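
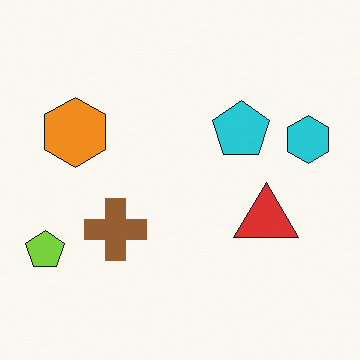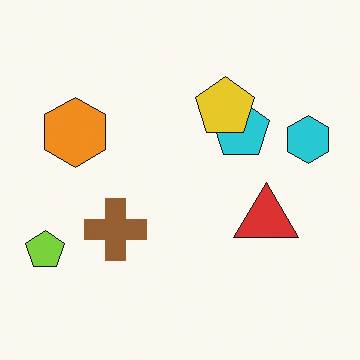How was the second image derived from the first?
The image was overlaid with an additional yellow pentagon.

A yellow pentagon appears in the second image that is absent from the first.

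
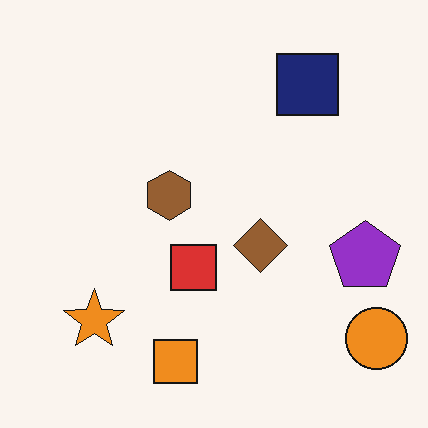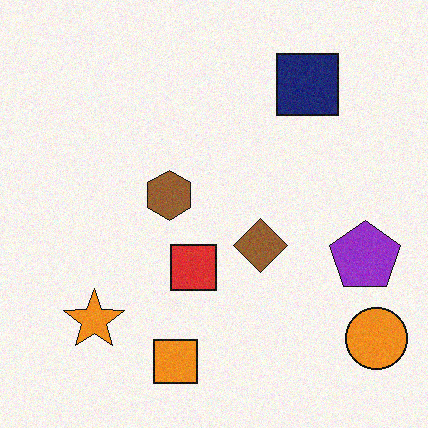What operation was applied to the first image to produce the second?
This is the original image degraded with light additive noise.

Random speckle covers the whole image, including the flat background.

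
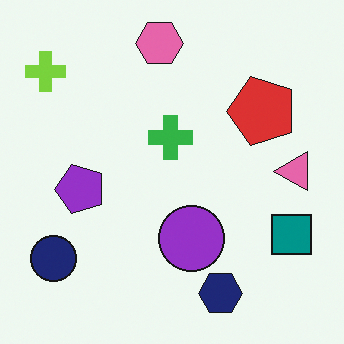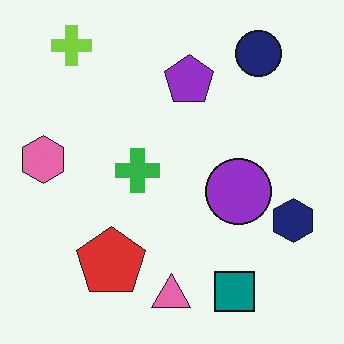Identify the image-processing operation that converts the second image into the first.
The transformation is: transposed (reflected across the top-left ↔ bottom-right diagonal).

Shapes have swapped their row and column positions — what was in the top-right is now in the bottom-left — a diagonal reflection.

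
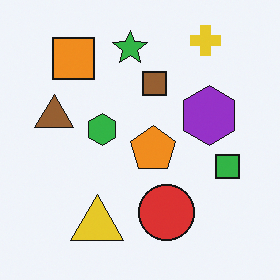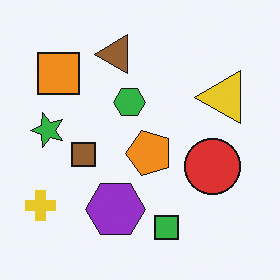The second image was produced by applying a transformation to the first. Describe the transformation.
The second image is the first transposed (reflected across the top-left ↔ bottom-right diagonal).

Shapes have swapped their row and column positions — what was in the top-right is now in the bottom-left — a diagonal reflection.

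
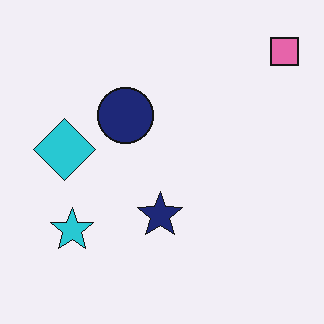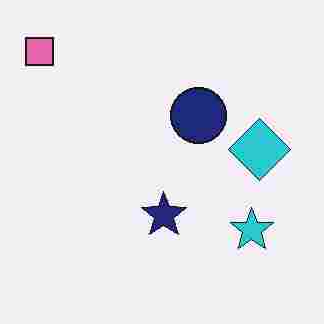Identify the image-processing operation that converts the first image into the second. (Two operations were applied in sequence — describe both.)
Heavily JPEG-compressed with obvious blocking artifacts, then flipped horizontally (left ↔ right).

Blocky 8×8 compression artifacts appear around shape edges and the flat background shows ringing — characteristic JPEG degradation. The pink square is in the top-right of the first image and the top-left of the second — shapes on opposite sides of the vertical midline have swapped in a mirror flip.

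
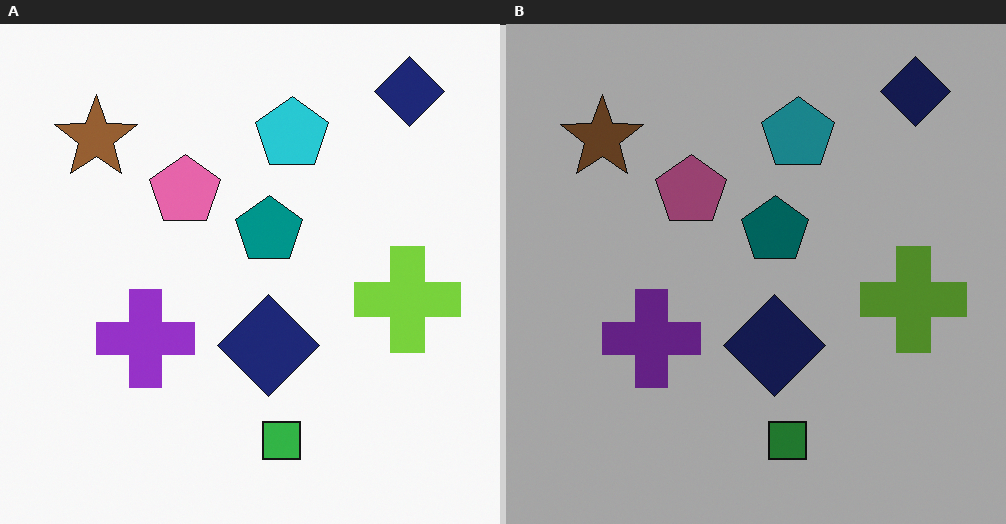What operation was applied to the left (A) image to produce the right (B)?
It was noticeably darkened.

Every pixel — background and shapes alike — is uniformly darkened.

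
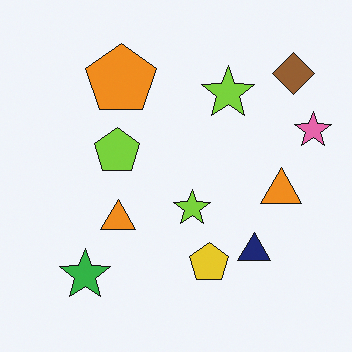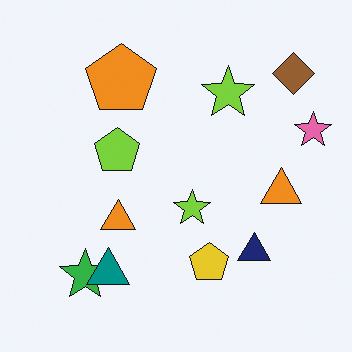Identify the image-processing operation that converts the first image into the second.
The transformation is: overlaid with an additional teal triangle.

A teal triangle appears in the second image that is absent from the first.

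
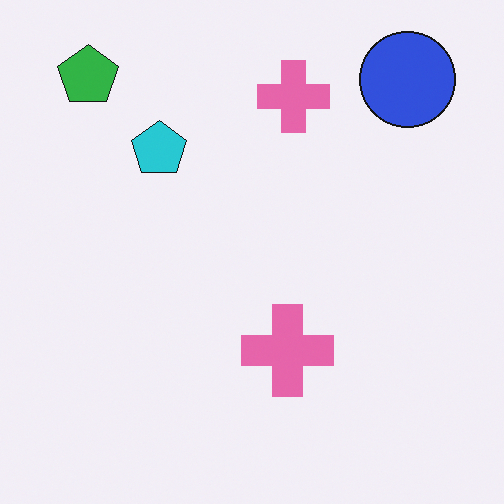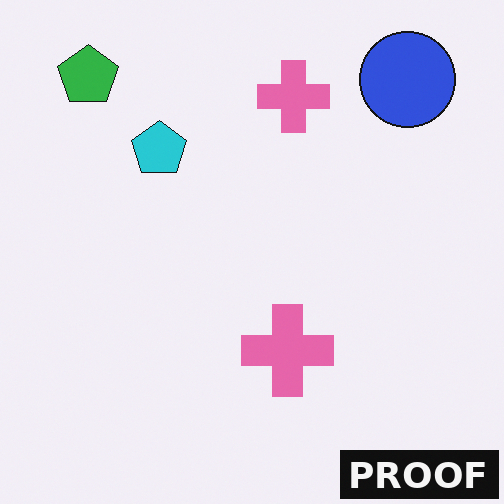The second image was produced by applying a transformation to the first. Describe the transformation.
The transformation is: watermarked with the text "PROOF" in the lower-right corner.

A dark label reading "PROOF" appears in the lower-right corner.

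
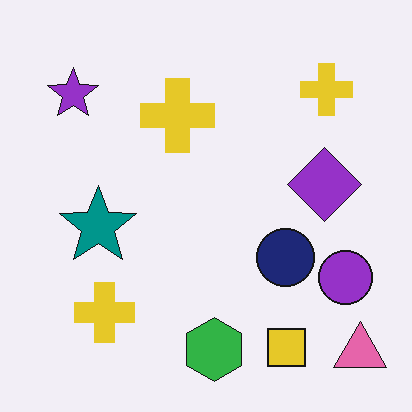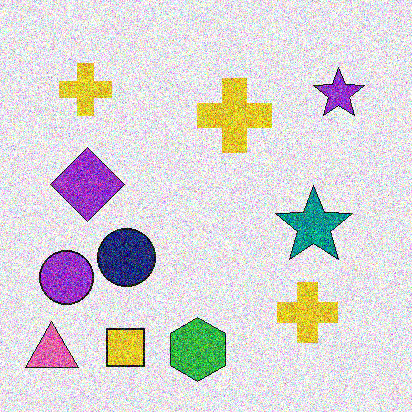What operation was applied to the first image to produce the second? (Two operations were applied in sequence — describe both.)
This is the original image degraded with a thick layer of grain, then flipped horizontally (left ↔ right).

Random speckle covers the whole image, including the flat background. The pink triangle is in the bottom-right of the first image and the bottom-left of the second — shapes on opposite sides of the vertical midline have swapped in a mirror flip.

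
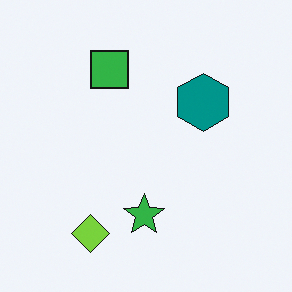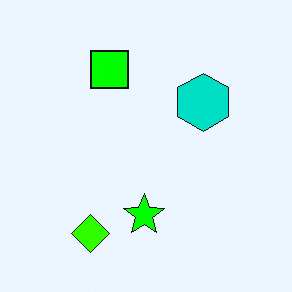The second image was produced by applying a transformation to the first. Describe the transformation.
It was made much more vivid (saturation change).

All colors are more vivid — a global saturation change.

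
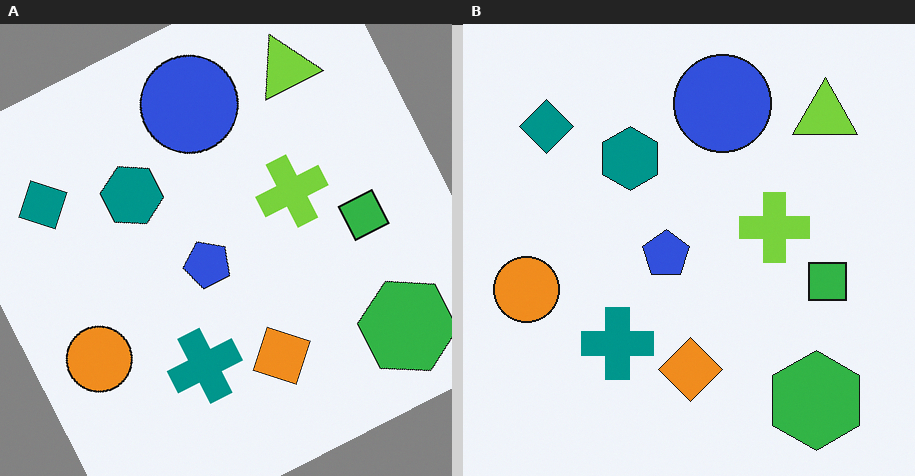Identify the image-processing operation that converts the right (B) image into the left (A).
It was rotated counter-clockwise by a clearly visible amount.

Every shape is tilted by the same angle and the image corners show triangular fill wedges — a whole-image rotation by a non-right angle.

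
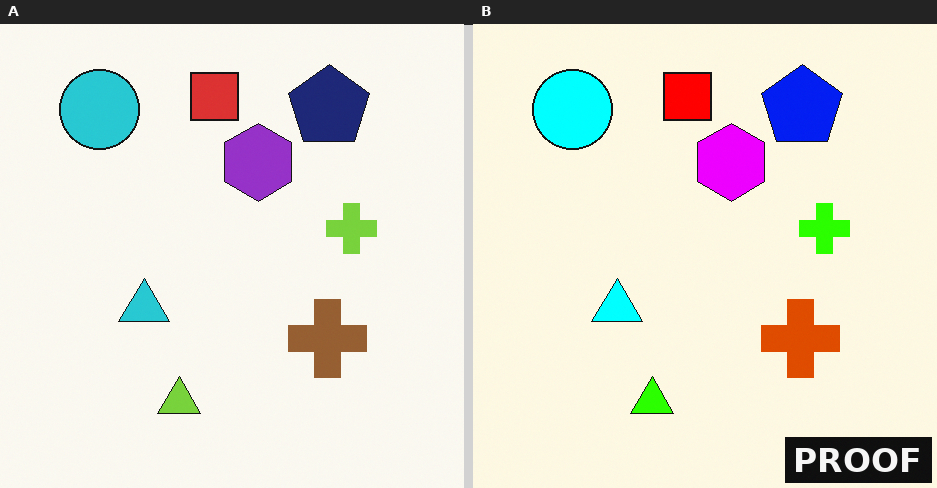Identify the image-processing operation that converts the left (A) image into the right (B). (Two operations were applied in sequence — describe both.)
It was heavily oversaturated, then watermarked with the text "PROOF" in the lower-right corner.

All colors are more vivid — a global saturation change. A dark label reading "PROOF" appears in the lower-right corner.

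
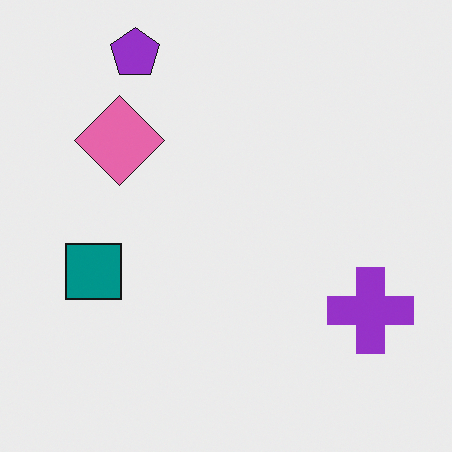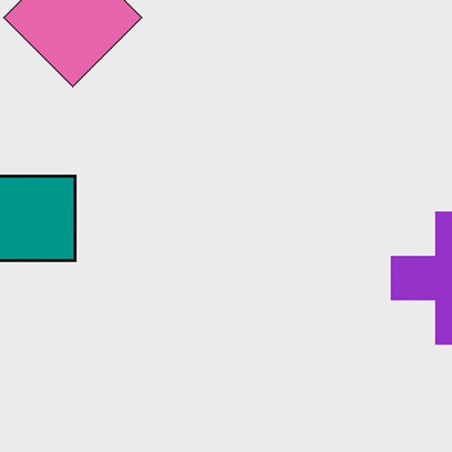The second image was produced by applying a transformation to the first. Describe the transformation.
Cropped slightly and scaled back up.

The visible shapes are larger and the field of view is narrower; shapes near the original edges may be partly or wholly outside the frame — a crop-and-rescale.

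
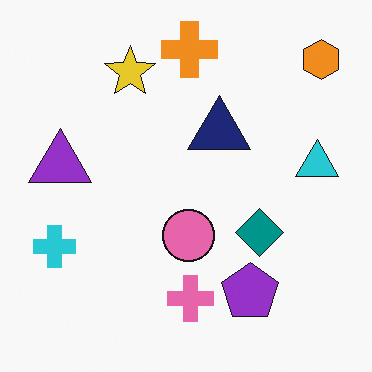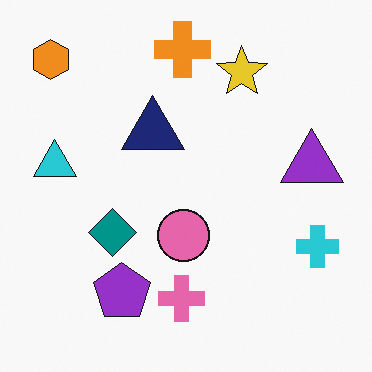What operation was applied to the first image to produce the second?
The second image is the first flipped horizontally (left ↔ right).

The orange hexagon is in the top-right of the first image and the top-left of the second — shapes on opposite sides of the vertical midline have swapped in a mirror flip.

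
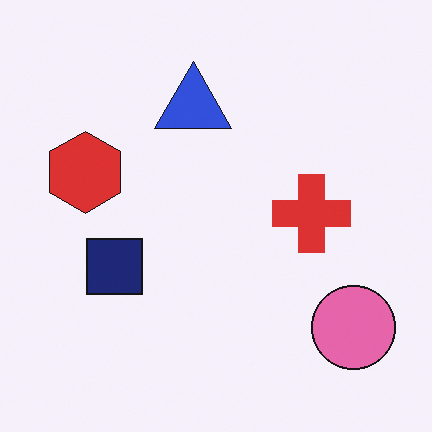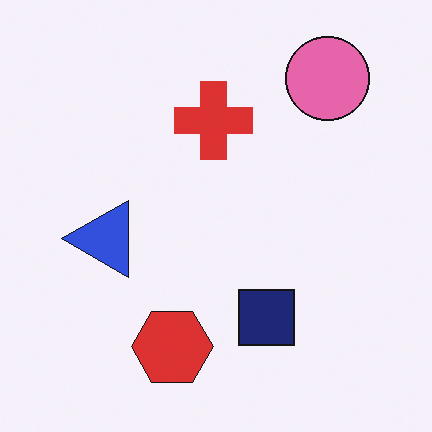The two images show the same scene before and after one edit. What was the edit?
Rotated 90° counter-clockwise.

The pink circle sits in the bottom-right of the first image and the top-right of the second — consistent with a whole-image 90° counter-clockwise rotation.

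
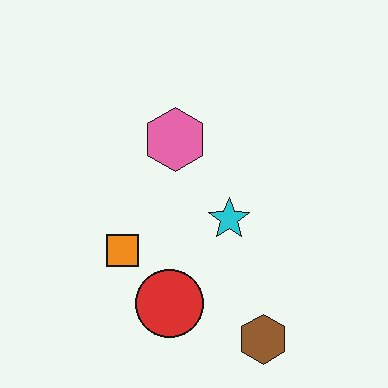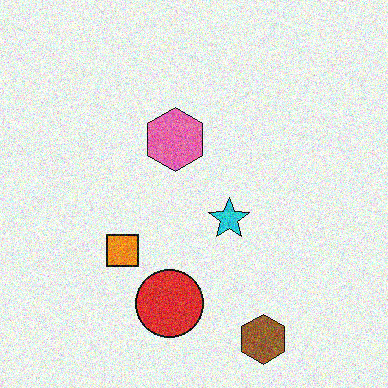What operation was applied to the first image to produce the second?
Degraded with visible gaussian noise.

Random speckle covers the whole image, including the flat background.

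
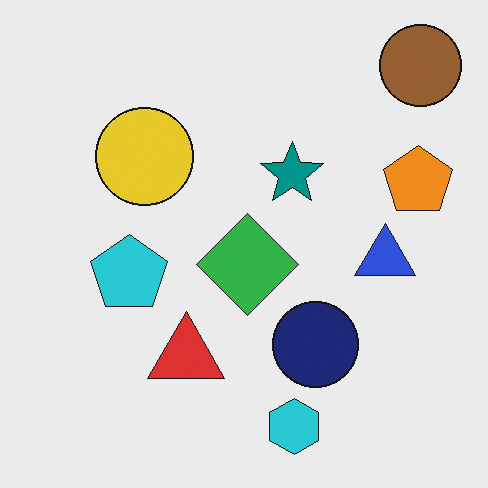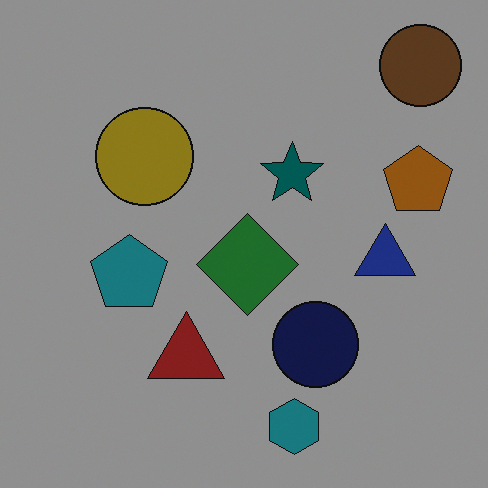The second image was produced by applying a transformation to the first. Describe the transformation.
This is the original image substantially darkened.

Every pixel — background and shapes alike — is uniformly darkened.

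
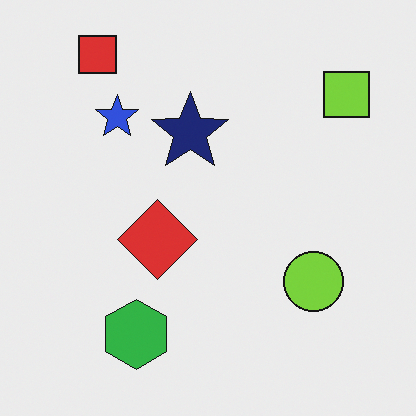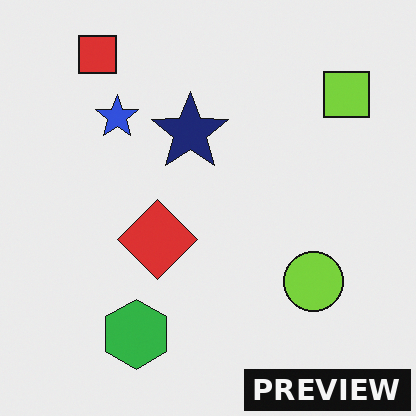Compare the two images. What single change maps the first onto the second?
Watermarked with the text "PREVIEW" in the lower-right corner.

A dark label reading "PREVIEW" appears in the lower-right corner.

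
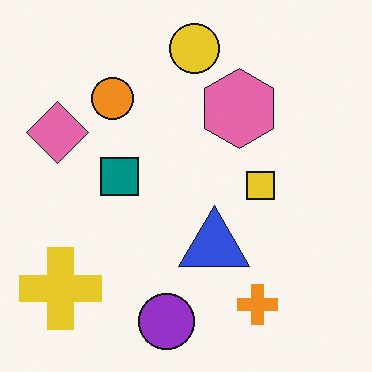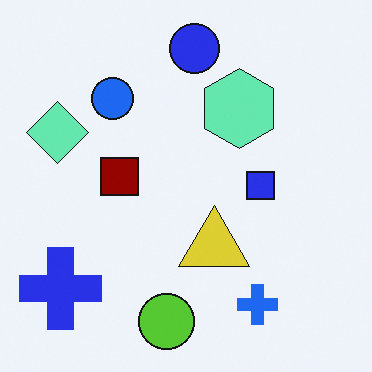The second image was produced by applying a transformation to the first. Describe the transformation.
This is the original image hue-shifted by a large amount.

Every shape's color has rotated by the same amount around the hue wheel — a uniform hue shift.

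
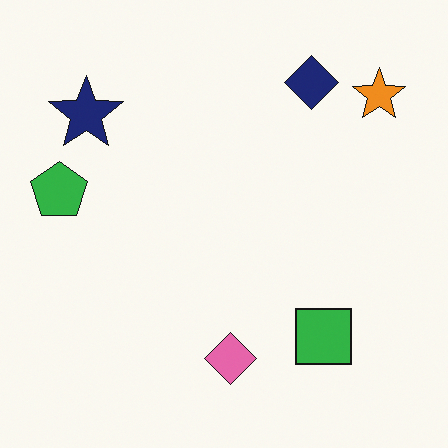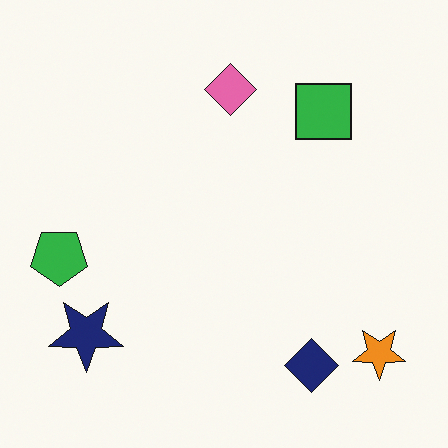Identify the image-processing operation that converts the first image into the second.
The second image is the first flipped vertically (top ↔ bottom).

The navy diamond is in the top-right of the first image and the bottom-right of the second — shapes on opposite sides of the horizontal midline have swapped in a mirror flip.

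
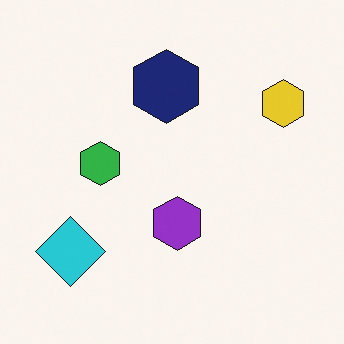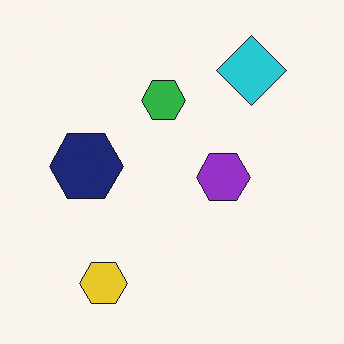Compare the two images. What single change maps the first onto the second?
It was transposed (reflected across the top-left ↔ bottom-right diagonal).

Shapes have swapped their row and column positions — what was in the top-right is now in the bottom-left — a diagonal reflection.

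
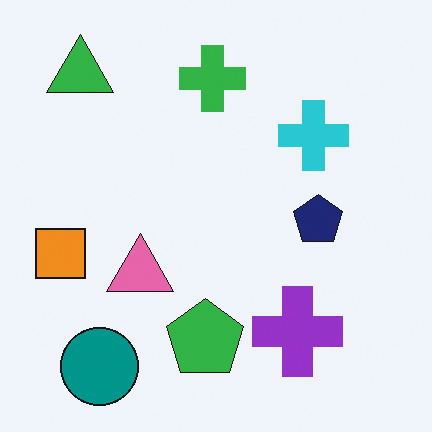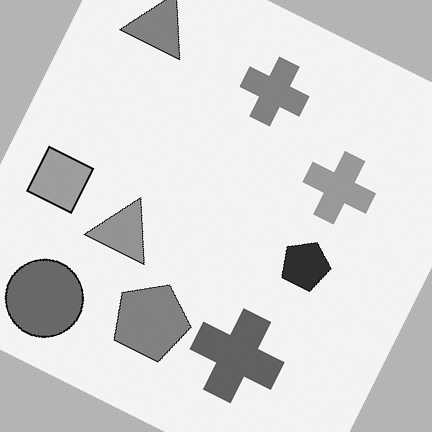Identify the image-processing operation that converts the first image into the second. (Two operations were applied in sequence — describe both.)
The transformation is: rotated clockwise by a clearly visible amount, then converted to grayscale.

Every shape is tilted by the same angle and the image corners show triangular fill wedges — a whole-image rotation by a non-right angle. All color is removed — every shape is now a shade of grey.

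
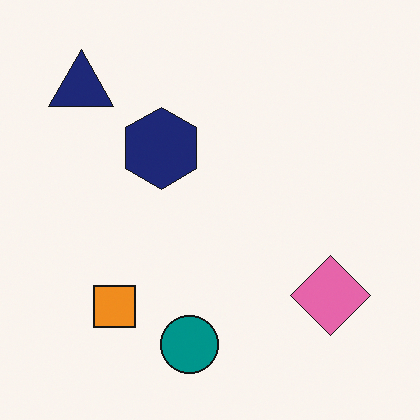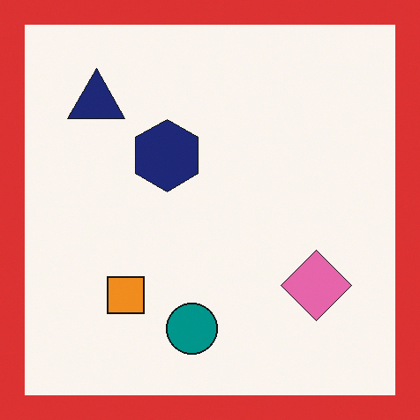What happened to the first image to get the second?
It was framed with a red border.

A solid red frame runs around the edge of the second image, with the content slightly shrunk inside it.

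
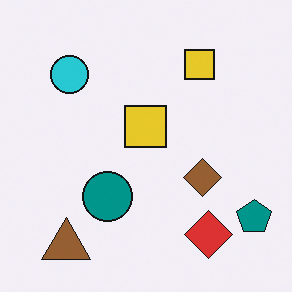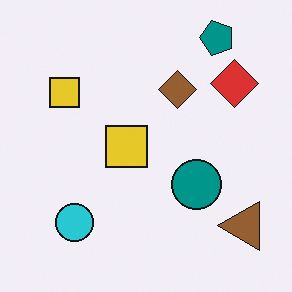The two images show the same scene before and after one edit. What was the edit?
The second image is the first rotated 90° counter-clockwise.

The teal pentagon sits in the bottom-right of the first image and the top-right of the second — consistent with a whole-image 90° counter-clockwise rotation.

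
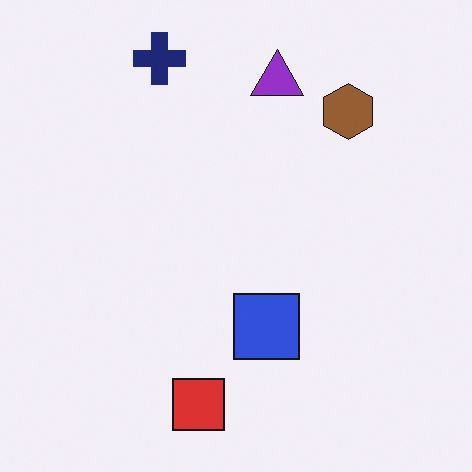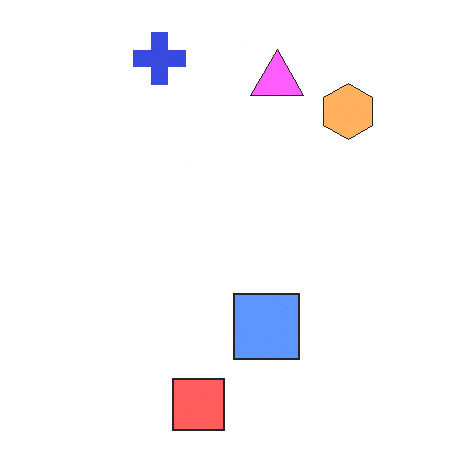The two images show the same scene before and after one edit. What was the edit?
Brightened a lot.

Every pixel — background and shapes alike — is uniformly brightened.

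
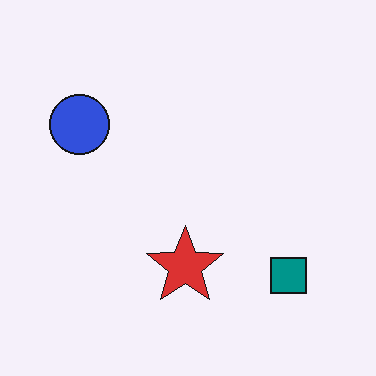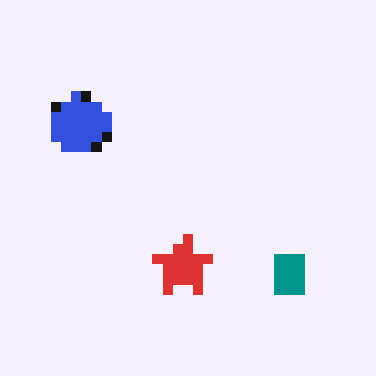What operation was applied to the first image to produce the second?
This is the original image heavily pixelated into large blocks.

Shapes are reduced to large square blocks; fine edges and outlines are lost — a downscale-then-upscale (mosaic) effect.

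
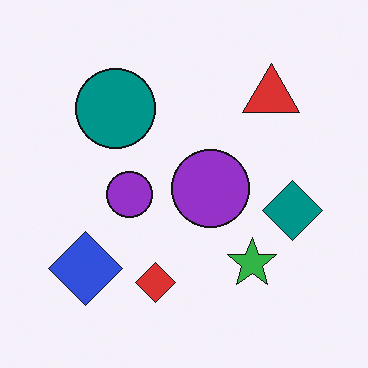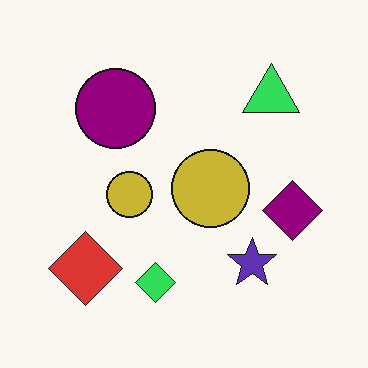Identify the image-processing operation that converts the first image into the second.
This is the original image hue-shifted by a moderate amount.

Every shape's color has rotated by the same amount around the hue wheel — a uniform hue shift.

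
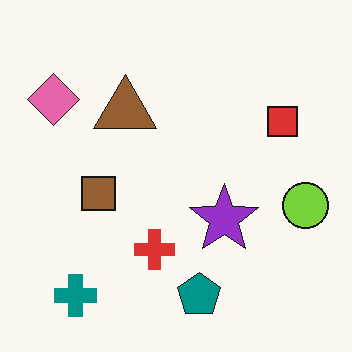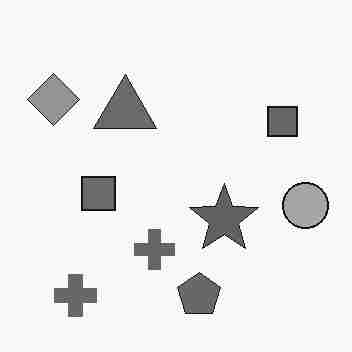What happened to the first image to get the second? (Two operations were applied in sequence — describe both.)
The image was converted to grayscale, then degraded with heavy JPEG compression.

All color is removed — every shape is now a shade of grey. Blocky 8×8 compression artifacts appear around shape edges and the flat background shows ringing — characteristic JPEG degradation.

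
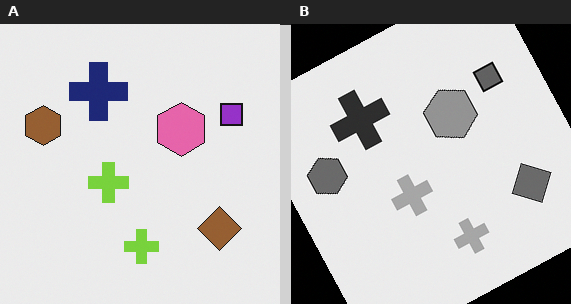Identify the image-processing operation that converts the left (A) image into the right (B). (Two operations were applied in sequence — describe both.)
This is the original image rotated counter-clockwise by a clearly visible amount, then converted to grayscale.

Every shape is tilted by the same angle and the image corners show triangular fill wedges — a whole-image rotation by a non-right angle. All color is removed — every shape is now a shade of grey.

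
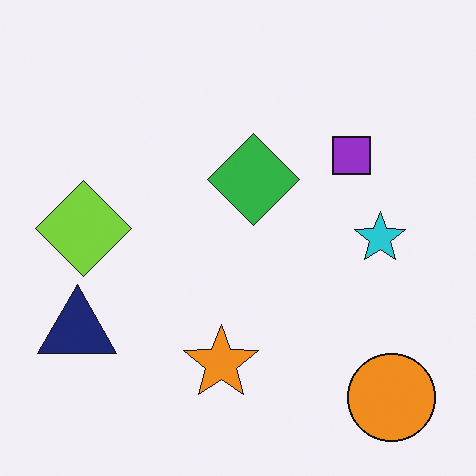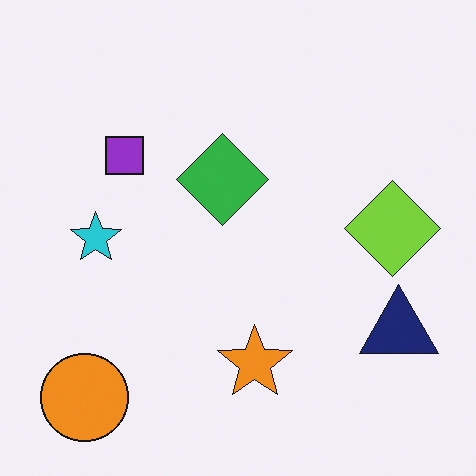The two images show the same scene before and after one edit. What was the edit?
The image was flipped horizontally (left ↔ right).

The navy triangle is in the bottom-left of the first image and the bottom-right of the second — shapes on opposite sides of the vertical midline have swapped in a mirror flip.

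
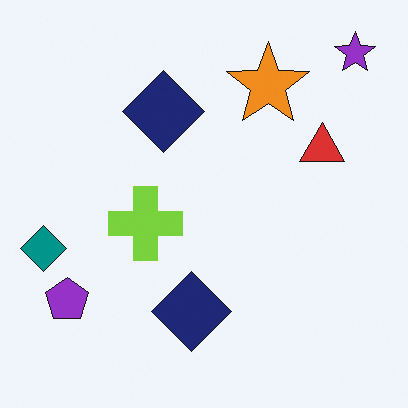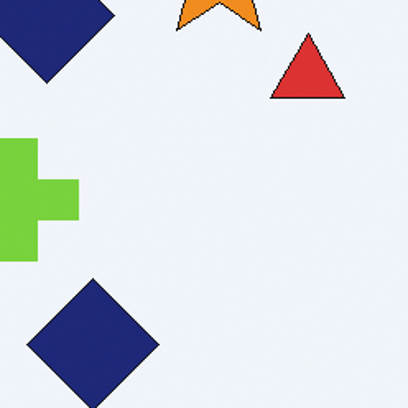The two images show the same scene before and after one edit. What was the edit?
The second image is the first cropped to a noticeably smaller region and rescaled.

The visible shapes are larger and the field of view is narrower; shapes near the original edges may be partly or wholly outside the frame — a crop-and-rescale.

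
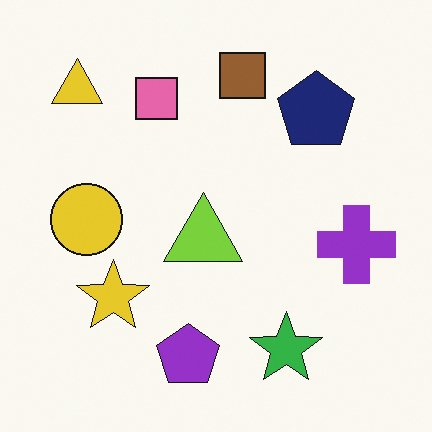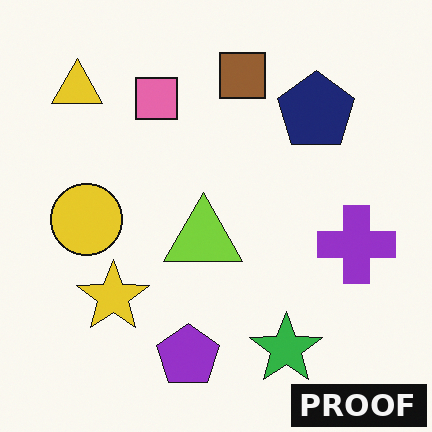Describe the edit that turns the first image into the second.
The image was watermarked with the text "PROOF" in the lower-right corner.

A dark label reading "PROOF" appears in the lower-right corner.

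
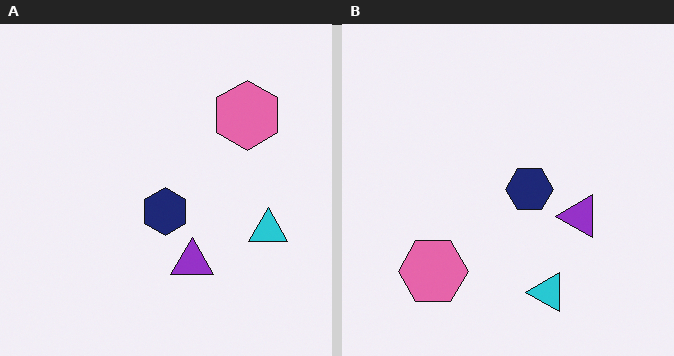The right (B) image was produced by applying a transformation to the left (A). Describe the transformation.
The image was transposed (reflected across the top-left ↔ bottom-right diagonal).

Shapes have swapped their row and column positions — what was in the top-right is now in the bottom-left — a diagonal reflection.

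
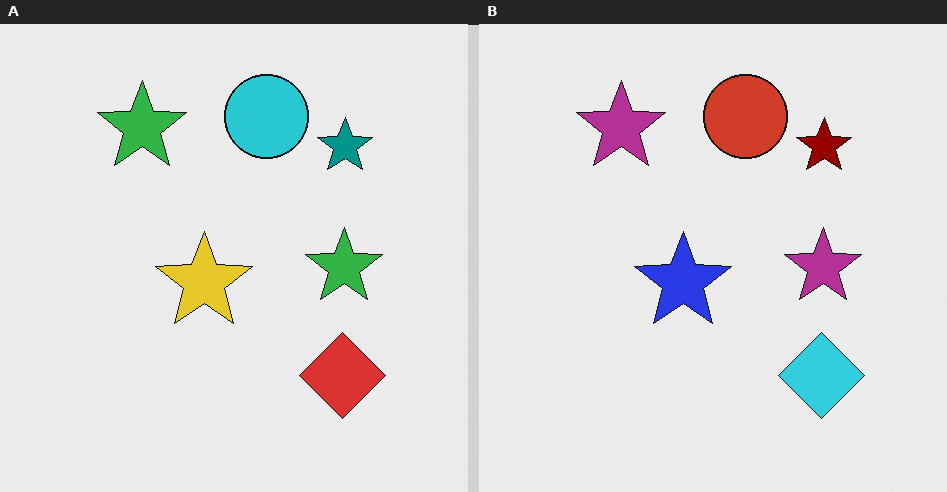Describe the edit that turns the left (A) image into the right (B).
This is the original image hue-shifted through roughly half the color wheel.

Every shape's color has rotated by the same amount around the hue wheel — a uniform hue shift.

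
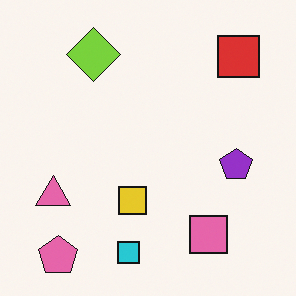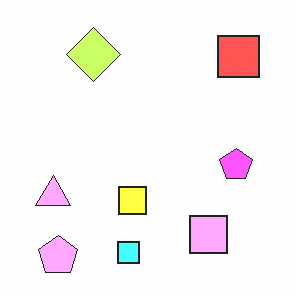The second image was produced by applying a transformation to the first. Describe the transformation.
Substantially brightened.

Every pixel — background and shapes alike — is uniformly brightened.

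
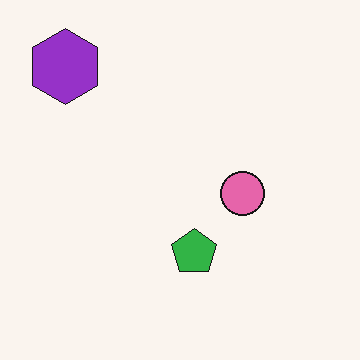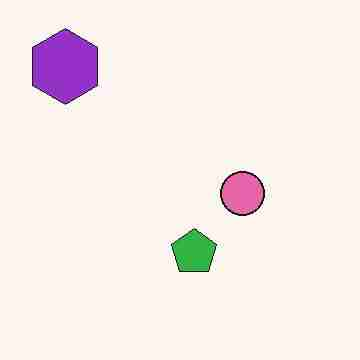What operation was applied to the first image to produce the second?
The transformation is: degraded with heavy JPEG compression.

Blocky 8×8 compression artifacts appear around shape edges and the flat background shows ringing — characteristic JPEG degradation.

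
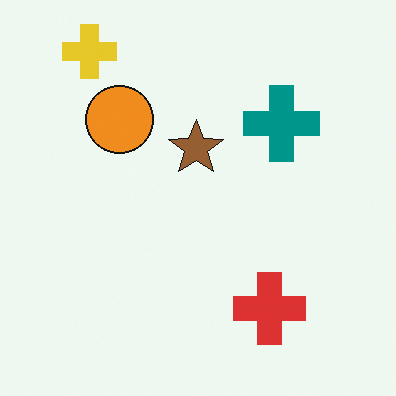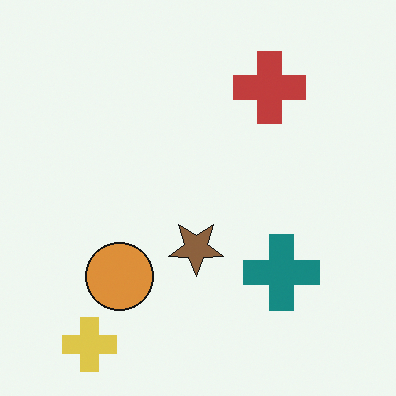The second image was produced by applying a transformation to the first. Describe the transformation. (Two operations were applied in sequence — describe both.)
The second image is the first flipped vertically (top ↔ bottom), then slightly desaturated.

The yellow cross is in the top-left of the first image and the bottom-left of the second — shapes on opposite sides of the horizontal midline have swapped in a mirror flip. All colors are more muted and greyish — a global saturation change.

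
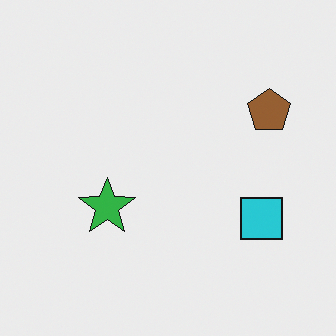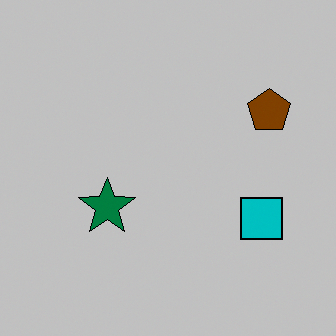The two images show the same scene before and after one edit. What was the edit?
The second image is the first aggressively posterized.

Each flat color has snapped to a coarser quantized level — most visibly, the near-white background has dropped to a flat grey.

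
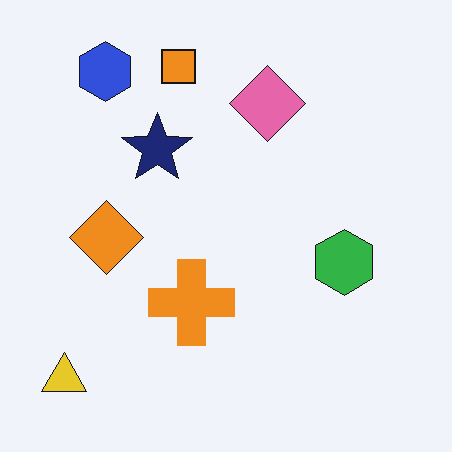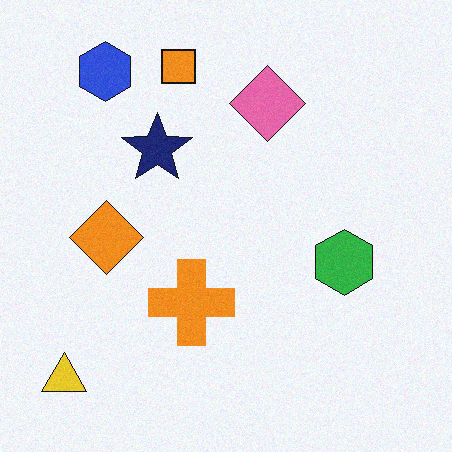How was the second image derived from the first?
This is the original image degraded with a light layer of grain.

Random speckle covers the whole image, including the flat background.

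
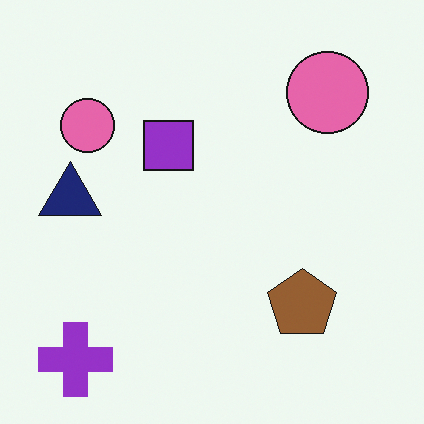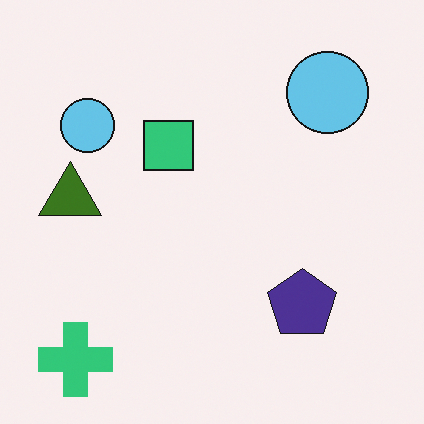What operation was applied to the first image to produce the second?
The second image is the first hue-shifted through roughly half the color wheel.

Every shape's color has rotated by the same amount around the hue wheel — a uniform hue shift.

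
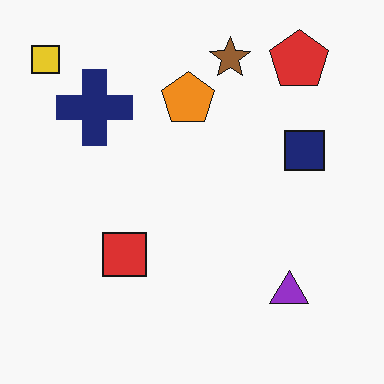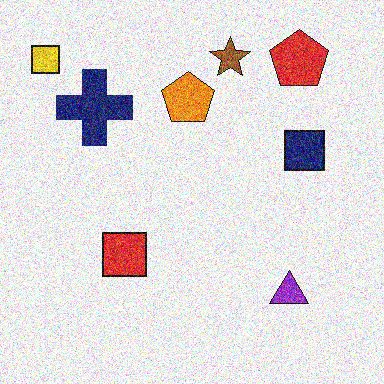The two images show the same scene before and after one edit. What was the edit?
The transformation is: degraded with strong gaussian noise.

Random speckle covers the whole image, including the flat background.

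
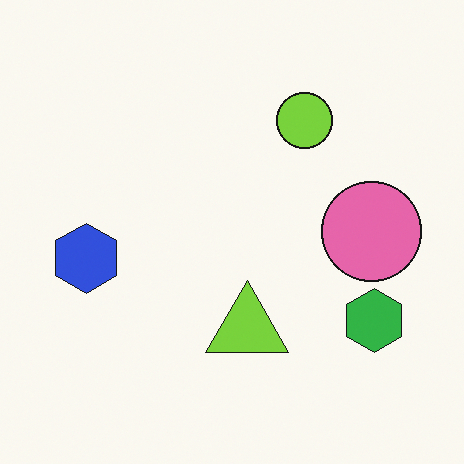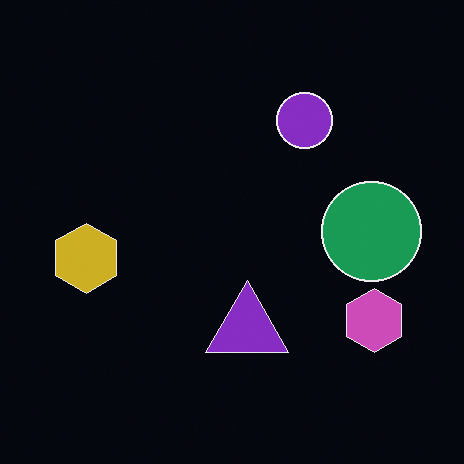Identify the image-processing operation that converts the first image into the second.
It was color-inverted (negative).

The light background has become dark and every shape's color is its complement — a photographic negative.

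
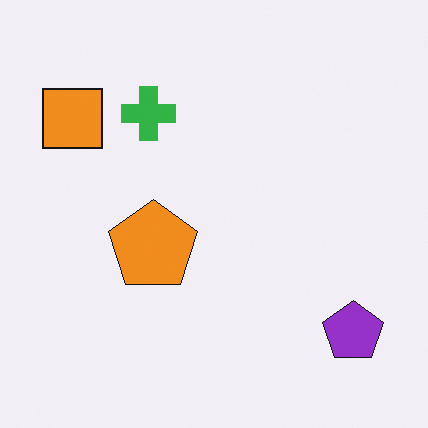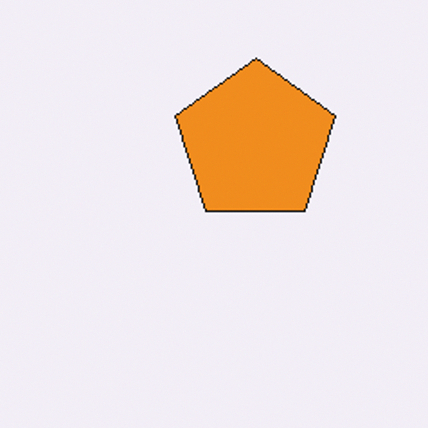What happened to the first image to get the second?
The transformation is: cropped to a noticeably smaller region and rescaled.

The visible shapes are larger and the field of view is narrower; shapes near the original edges may be partly or wholly outside the frame — a crop-and-rescale.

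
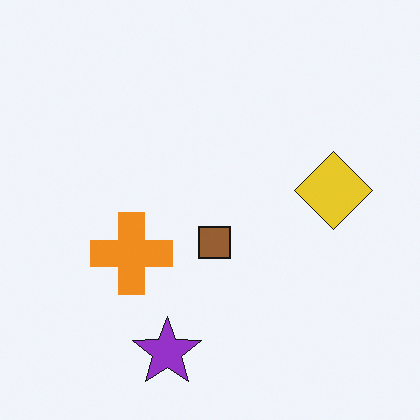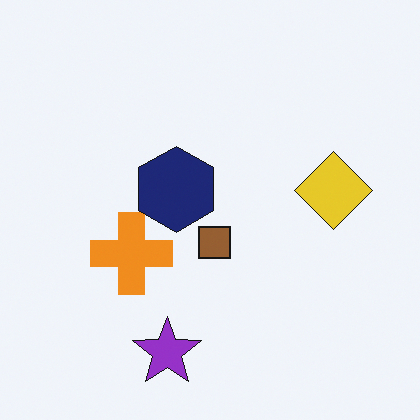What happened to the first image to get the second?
The image was overlaid with an additional navy hexagon.

A navy hexagon appears in the second image that is absent from the first.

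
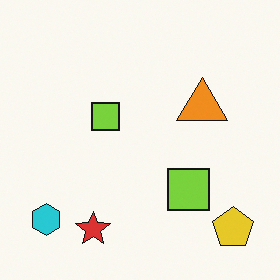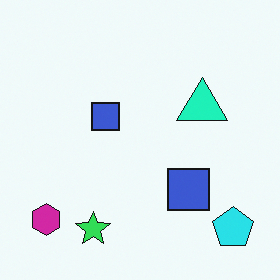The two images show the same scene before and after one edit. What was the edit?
The transformation is: hue-shifted through roughly a third of the color wheel.

Every shape's color has rotated by the same amount around the hue wheel — a uniform hue shift.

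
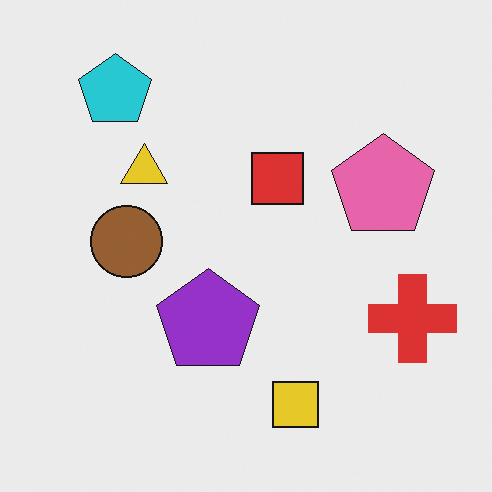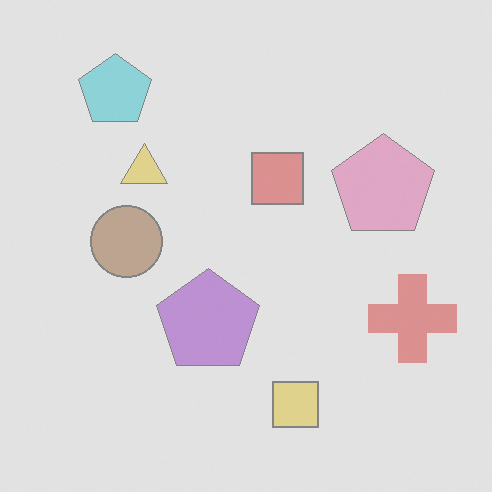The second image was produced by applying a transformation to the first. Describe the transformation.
The transformation is: given much lower contrast.

Tones are pushed toward mid-grey across the whole image — a global contrast change.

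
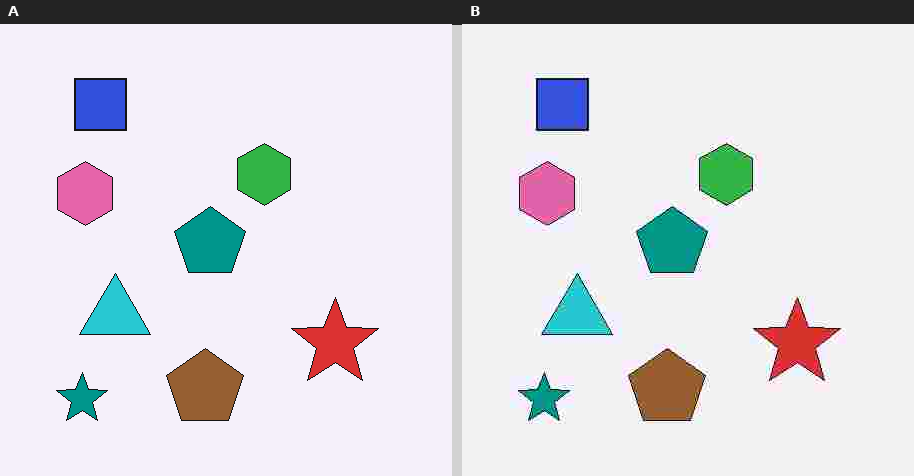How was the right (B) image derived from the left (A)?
This is the original image degraded with heavy JPEG compression.

Blocky 8×8 compression artifacts appear around shape edges and the flat background shows ringing — characteristic JPEG degradation.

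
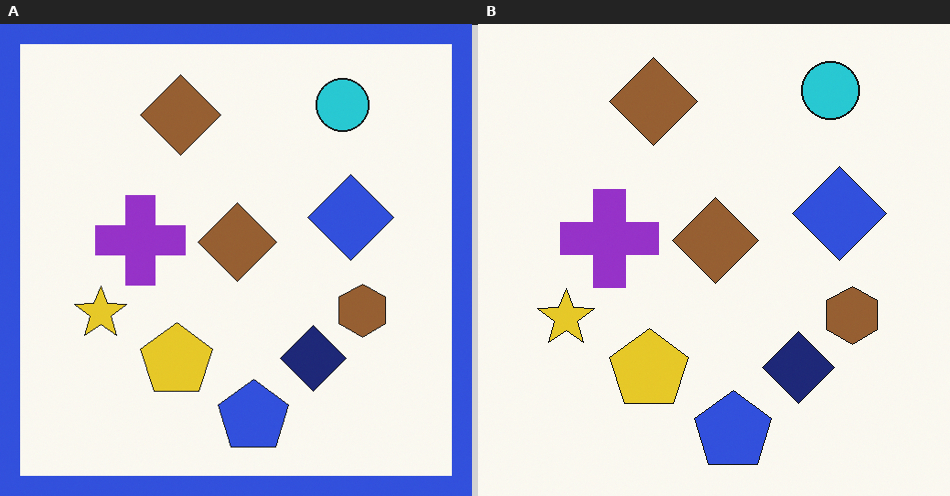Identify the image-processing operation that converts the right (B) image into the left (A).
The transformation is: framed with a blue border.

A solid blue frame runs around the edge of the left (A) image, with the content slightly shrunk inside it.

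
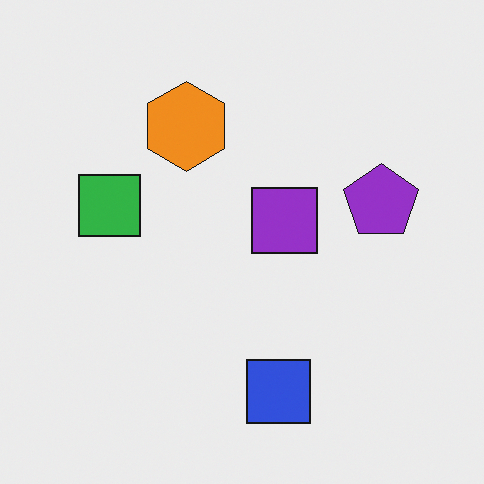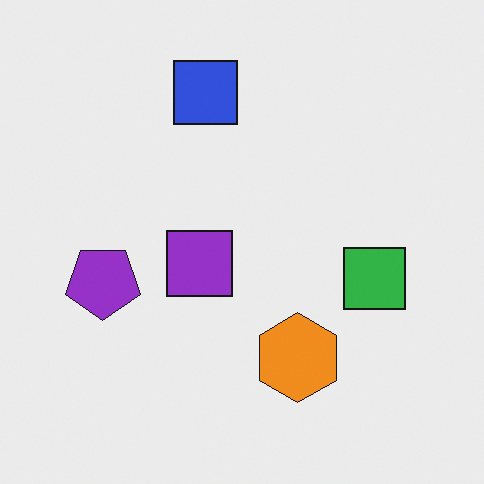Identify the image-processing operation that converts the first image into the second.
The image was rotated 180°.

The blue square sits in the bottom of the first image and the top of the second — consistent with a whole-image 180° rotation.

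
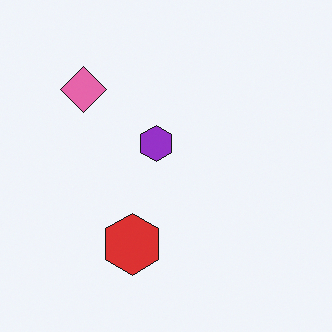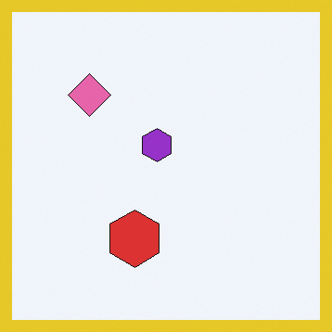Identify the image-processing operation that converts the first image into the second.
The image was framed with a yellow border.

A solid yellow frame runs around the edge of the second image, with the content slightly shrunk inside it.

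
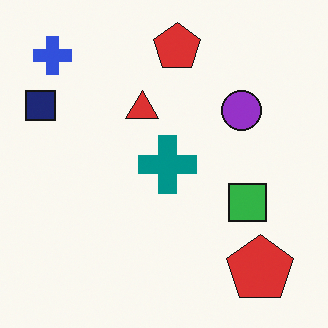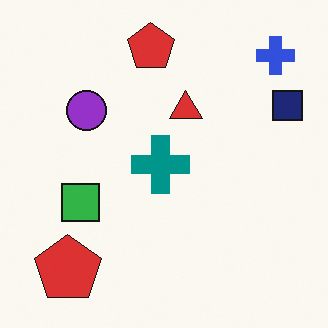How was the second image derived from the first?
The second image is the first flipped horizontally (left ↔ right).

The navy square is in the top-left of the first image and the top-right of the second — shapes on opposite sides of the vertical midline have swapped in a mirror flip.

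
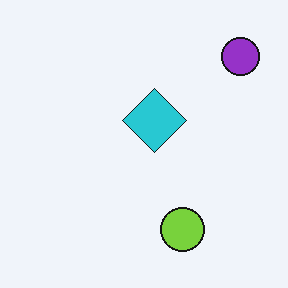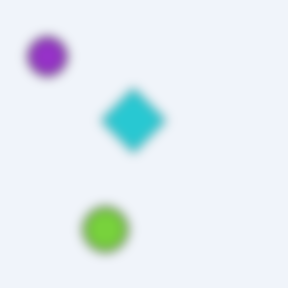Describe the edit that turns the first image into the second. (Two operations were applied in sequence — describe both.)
The second image is the first heavily blurred, then flipped horizontally (left ↔ right).

Shape edges and outlines are uniformly softened across the whole image. The purple circle is in the top-right of the first image and the top-left of the second — shapes on opposite sides of the vertical midline have swapped in a mirror flip.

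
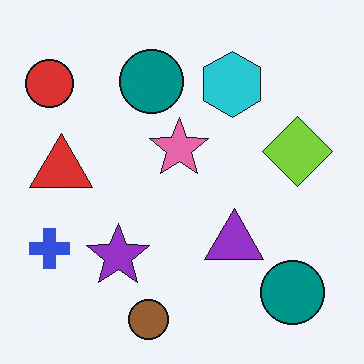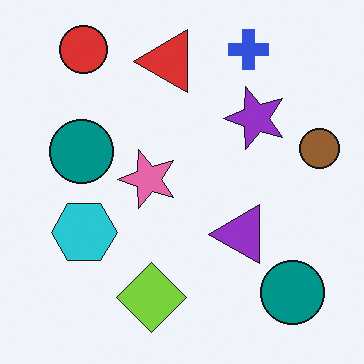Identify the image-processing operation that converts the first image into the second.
The second image is the first transposed (reflected across the top-left ↔ bottom-right diagonal).

Shapes have swapped their row and column positions — what was in the top-right is now in the bottom-left — a diagonal reflection.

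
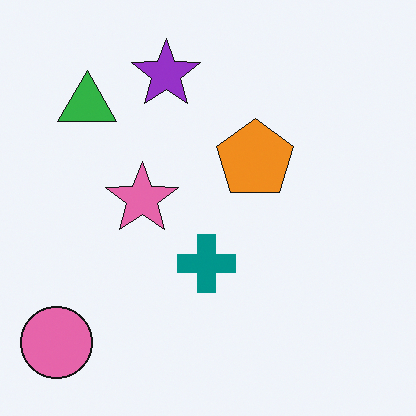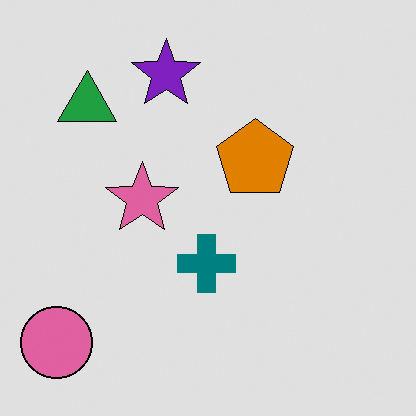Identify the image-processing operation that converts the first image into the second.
This is the original image posterized to a reduced palette.

Each flat color has snapped to a coarser quantized level — most visibly, the near-white background has dropped to a flat grey.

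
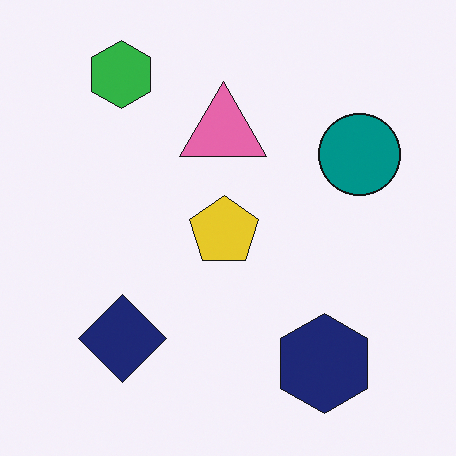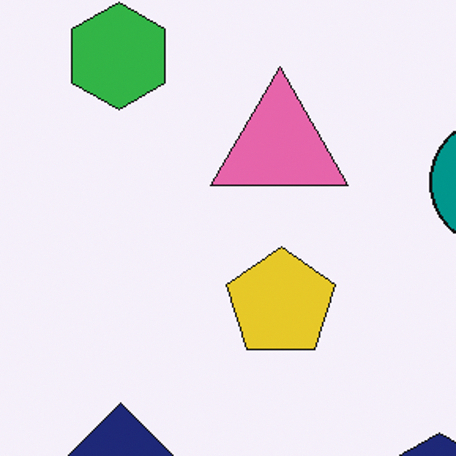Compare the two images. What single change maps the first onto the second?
It was cropped to a modestly smaller region and rescaled.

The visible shapes are larger and the field of view is narrower; shapes near the original edges may be partly or wholly outside the frame — a crop-and-rescale.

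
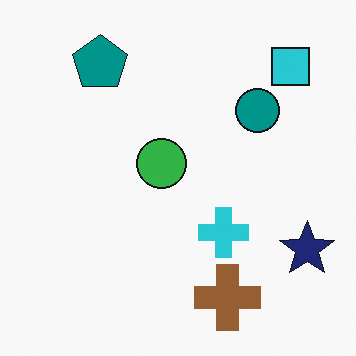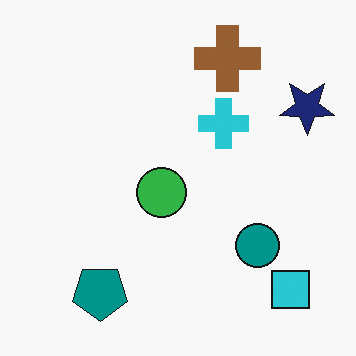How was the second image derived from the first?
Flipped vertically (top ↔ bottom).

The brown cross is in the bottom of the first image and the top of the second — shapes on opposite sides of the horizontal midline have swapped in a mirror flip.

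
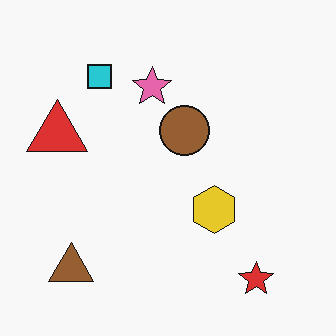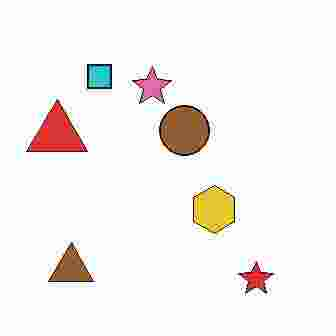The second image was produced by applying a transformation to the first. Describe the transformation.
It was degraded with heavy JPEG compression.

Blocky 8×8 compression artifacts appear around shape edges and the flat background shows ringing — characteristic JPEG degradation.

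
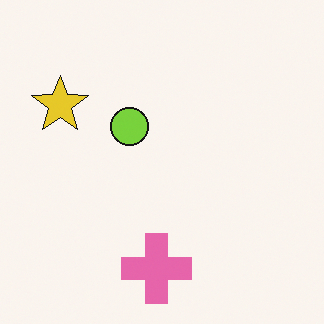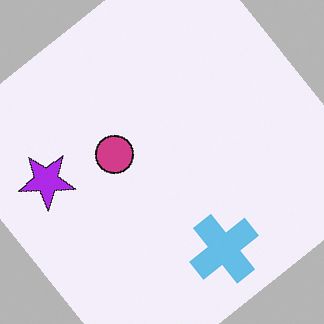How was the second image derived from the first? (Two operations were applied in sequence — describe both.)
Hue-shifted by a large amount, then rotated counter-clockwise by a large amount — several tens of degrees.

Every shape's color has rotated by the same amount around the hue wheel — a uniform hue shift. Every shape is tilted by the same angle and the image corners show triangular fill wedges — a whole-image rotation by a non-right angle.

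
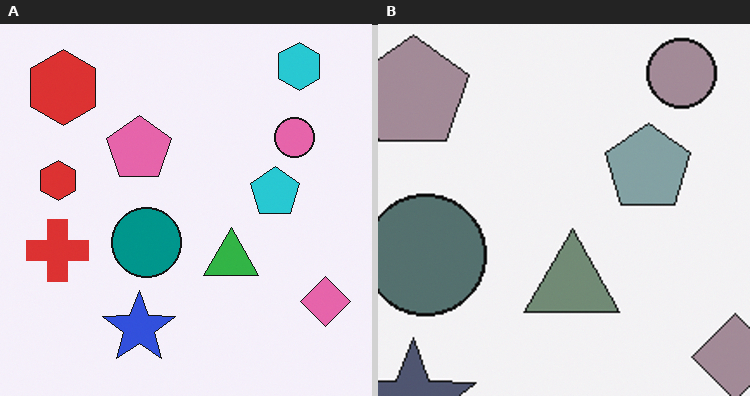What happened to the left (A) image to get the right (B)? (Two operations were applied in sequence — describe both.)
The transformation is: heavily desaturated, then cropped to a noticeably smaller region and rescaled.

All colors are more muted and greyish — a global saturation change. The visible shapes are larger and the field of view is narrower; shapes near the original edges may be partly or wholly outside the frame — a crop-and-rescale.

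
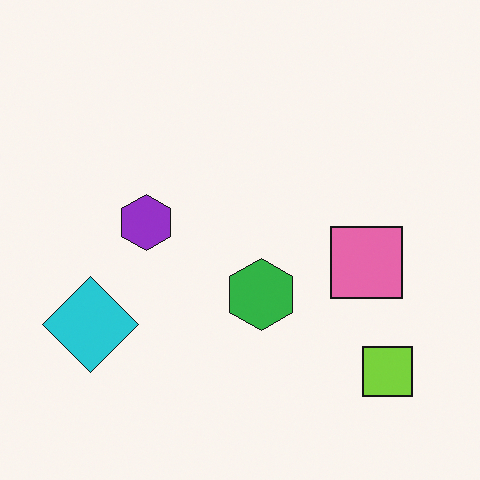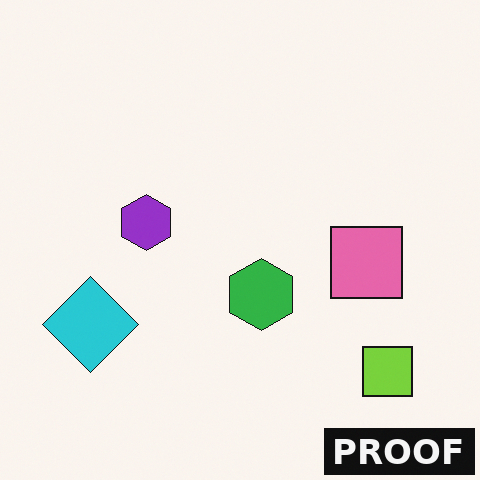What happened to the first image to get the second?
The second image is the first watermarked with the text "PROOF" in the lower-right corner.

A dark label reading "PROOF" appears in the lower-right corner.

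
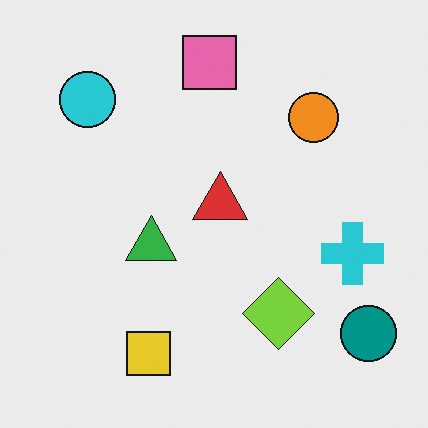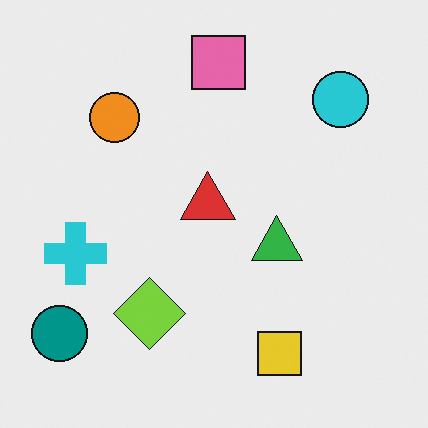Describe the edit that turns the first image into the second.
Flipped horizontally (left ↔ right).

The teal circle is in the bottom-right of the first image and the bottom-left of the second — shapes on opposite sides of the vertical midline have swapped in a mirror flip.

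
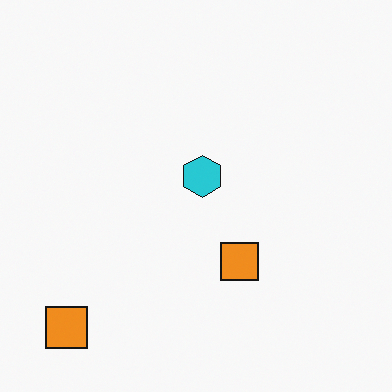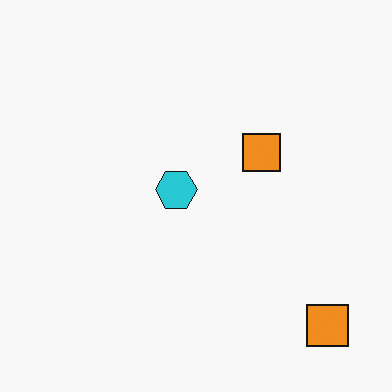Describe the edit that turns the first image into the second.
The transformation is: rotated 90° counter-clockwise.

The cyan hexagon sits in the center of the first image and the center of the second — consistent with a whole-image 90° counter-clockwise rotation.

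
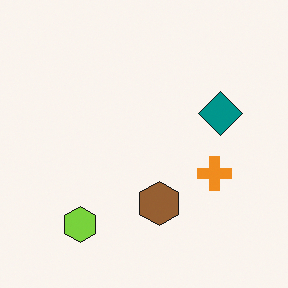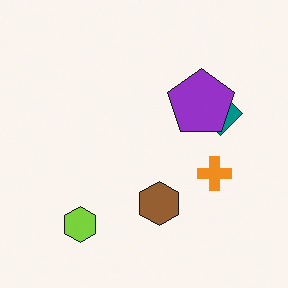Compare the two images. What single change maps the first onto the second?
Overlaid with an additional purple pentagon.

A purple pentagon appears in the second image that is absent from the first.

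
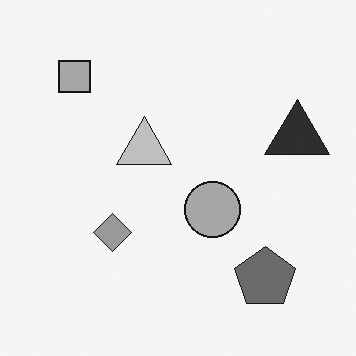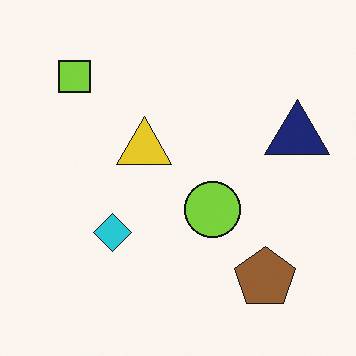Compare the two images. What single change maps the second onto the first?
Converted to grayscale.

All color is removed — every shape is now a shade of grey.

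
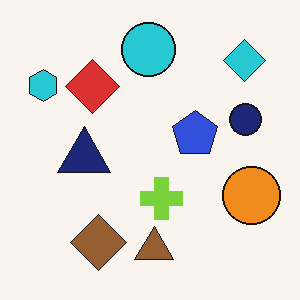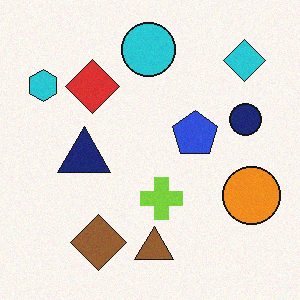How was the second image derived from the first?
Degraded with light additive noise.

Random speckle covers the whole image, including the flat background.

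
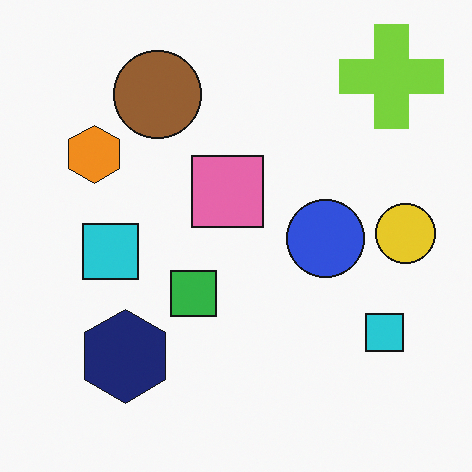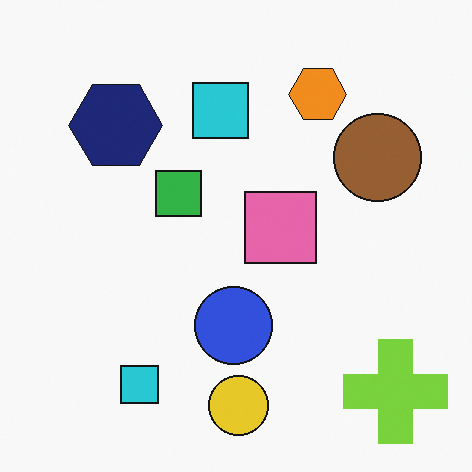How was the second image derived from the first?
This is the original image rotated 90° clockwise.

The lime cross sits in the top-right of the first image and the bottom-right of the second — consistent with a whole-image 90° clockwise rotation.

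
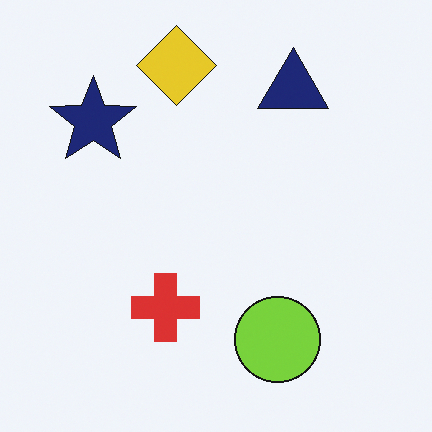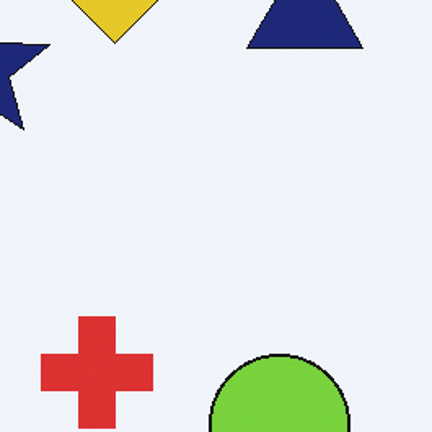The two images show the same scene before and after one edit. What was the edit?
It was cropped to a noticeably smaller region and rescaled.

The visible shapes are larger and the field of view is narrower; shapes near the original edges may be partly or wholly outside the frame — a crop-and-rescale.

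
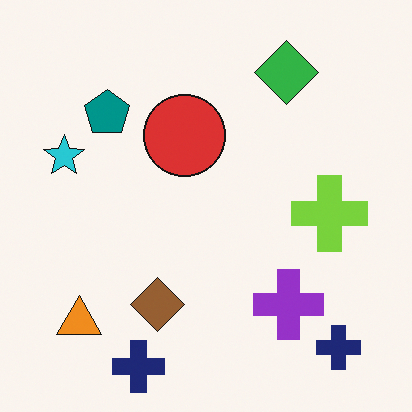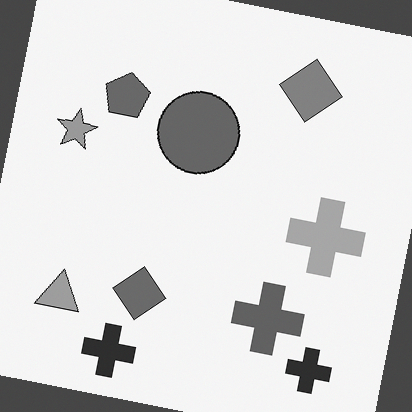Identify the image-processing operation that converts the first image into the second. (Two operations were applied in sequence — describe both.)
The image was rotated clockwise by a small amount, then converted to grayscale.

Every shape is tilted by the same angle and the image corners show triangular fill wedges — a whole-image rotation by a non-right angle. All color is removed — every shape is now a shade of grey.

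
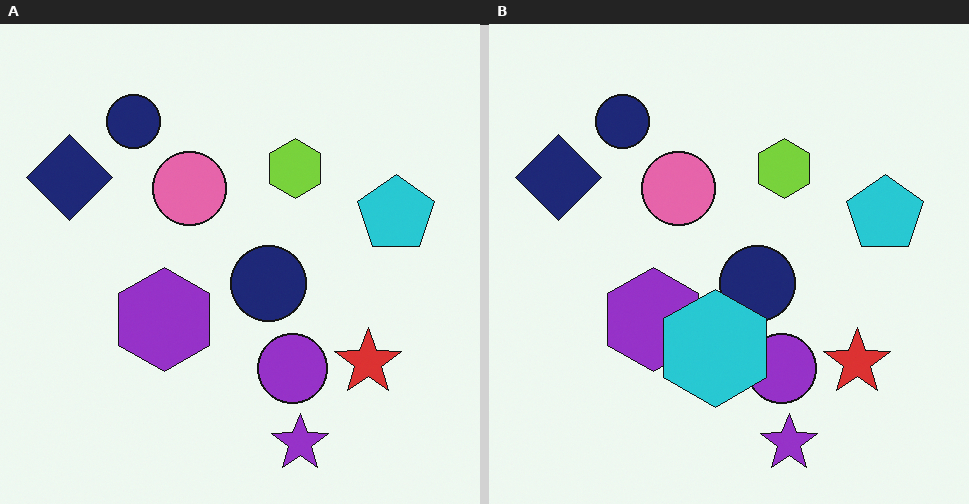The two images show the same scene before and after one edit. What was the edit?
Overlaid with an additional cyan hexagon.

A cyan hexagon appears in the right (B) image that is absent from the left (A).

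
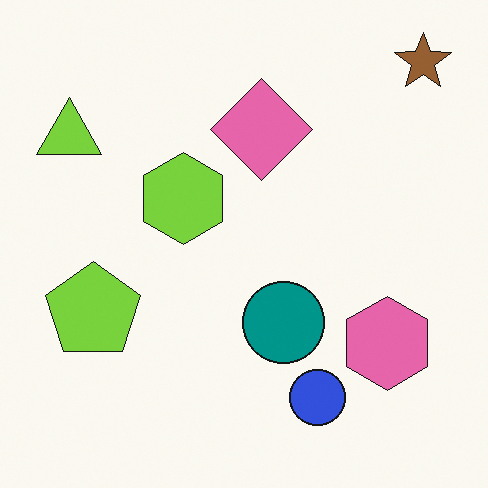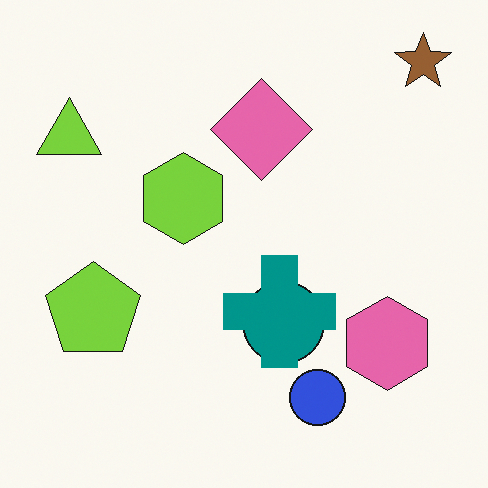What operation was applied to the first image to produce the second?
The transformation is: overlaid with an additional teal cross.

A teal cross appears in the second image that is absent from the first.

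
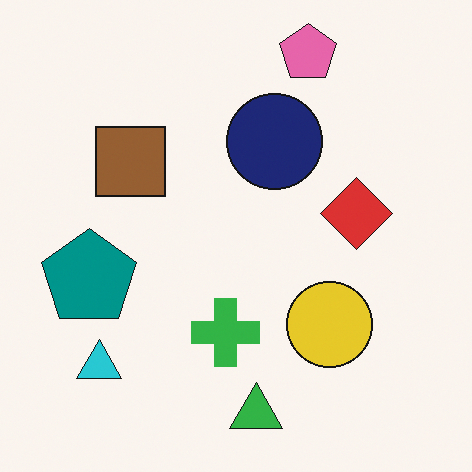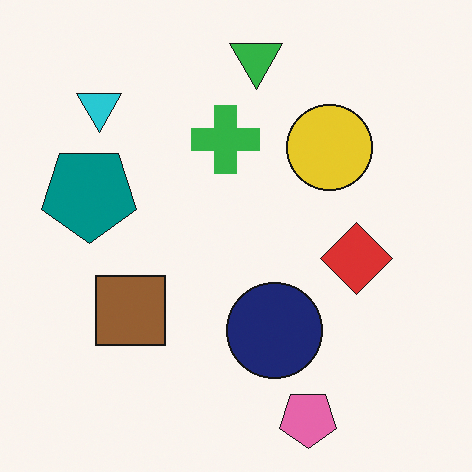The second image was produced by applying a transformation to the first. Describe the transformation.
The transformation is: flipped vertically (top ↔ bottom).

The pink pentagon is in the top of the first image and the bottom of the second — shapes on opposite sides of the horizontal midline have swapped in a mirror flip.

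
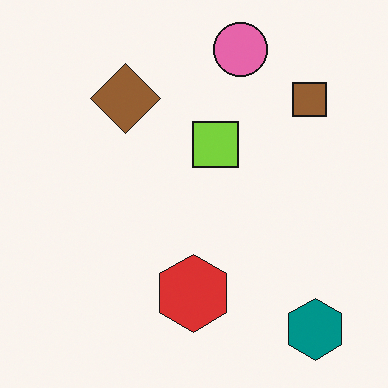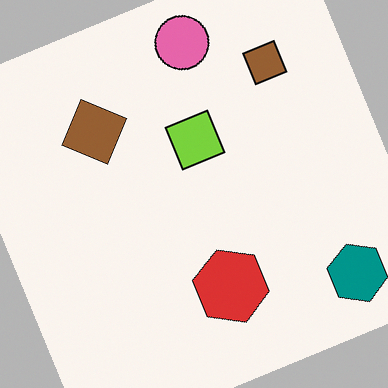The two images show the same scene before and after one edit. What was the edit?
The second image is the first rotated counter-clockwise by a clearly visible amount.

Every shape is tilted by the same angle and the image corners show triangular fill wedges — a whole-image rotation by a non-right angle.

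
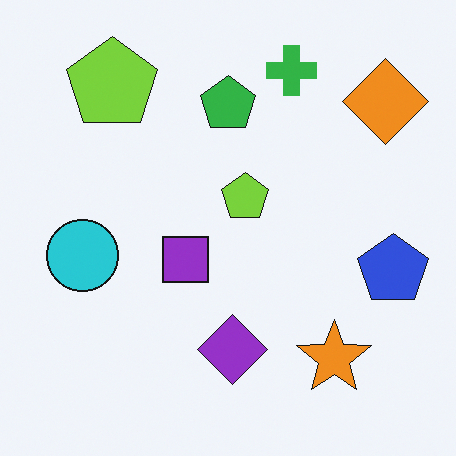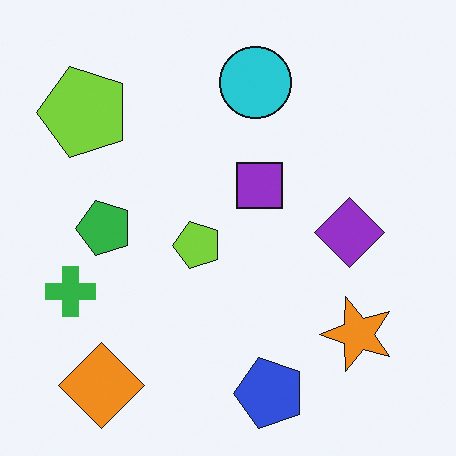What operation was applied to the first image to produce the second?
It was transposed (reflected across the top-left ↔ bottom-right diagonal).

Shapes have swapped their row and column positions — what was in the top-right is now in the bottom-left — a diagonal reflection.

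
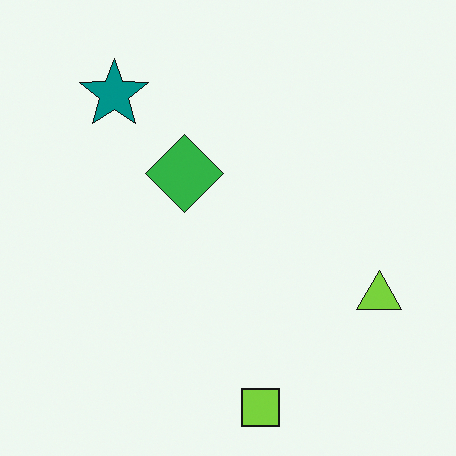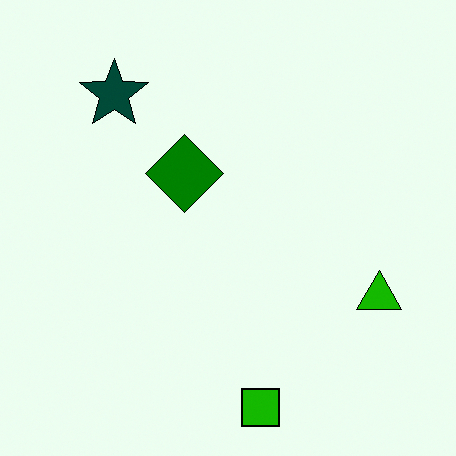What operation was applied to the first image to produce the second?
Boosted in contrast.

Tones are pushed away from mid-grey across the whole image — a global contrast change.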